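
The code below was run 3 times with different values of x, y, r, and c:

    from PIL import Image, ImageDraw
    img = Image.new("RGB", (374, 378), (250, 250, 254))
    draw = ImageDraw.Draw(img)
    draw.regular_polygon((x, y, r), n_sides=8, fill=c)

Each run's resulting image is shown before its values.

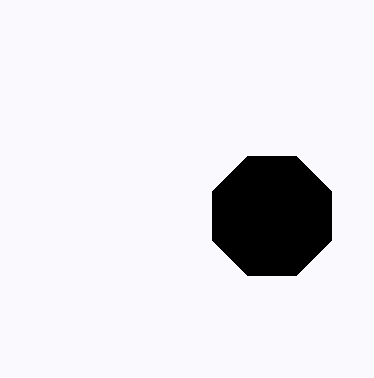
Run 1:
x = 272; y = 216; r = 64; c = 'black'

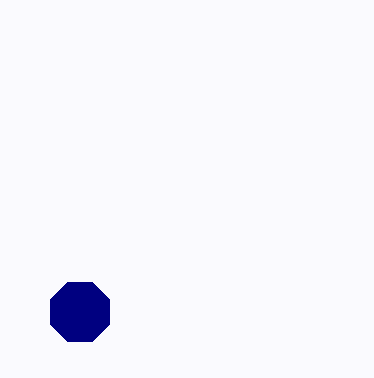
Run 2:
x = 80, y = 312, r = 32, c = 'navy'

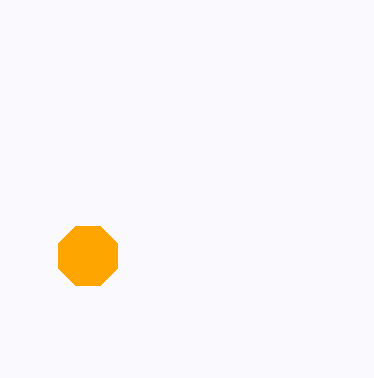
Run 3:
x = 88, y = 256, r = 32, c = 'orange'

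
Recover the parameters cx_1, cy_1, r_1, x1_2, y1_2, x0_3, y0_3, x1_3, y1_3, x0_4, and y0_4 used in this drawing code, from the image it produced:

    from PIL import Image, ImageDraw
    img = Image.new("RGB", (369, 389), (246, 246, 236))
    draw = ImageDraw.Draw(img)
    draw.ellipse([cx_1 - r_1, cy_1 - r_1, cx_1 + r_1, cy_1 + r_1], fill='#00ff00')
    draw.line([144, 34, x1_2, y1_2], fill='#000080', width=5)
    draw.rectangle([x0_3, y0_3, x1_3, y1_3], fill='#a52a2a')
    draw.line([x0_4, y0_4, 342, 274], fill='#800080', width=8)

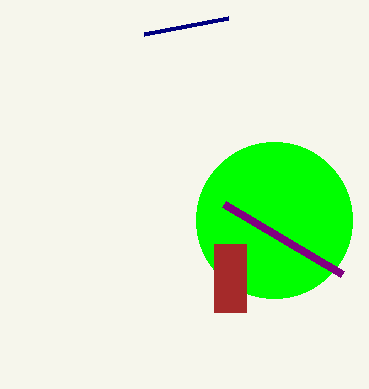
cx_1 = 274, cy_1 = 220, r_1 = 78, x1_2 = 228, y1_2 = 18, x0_3 = 214, y0_3 = 244, x1_3 = 246, y1_3 = 312, x0_4 = 224, y0_4 = 204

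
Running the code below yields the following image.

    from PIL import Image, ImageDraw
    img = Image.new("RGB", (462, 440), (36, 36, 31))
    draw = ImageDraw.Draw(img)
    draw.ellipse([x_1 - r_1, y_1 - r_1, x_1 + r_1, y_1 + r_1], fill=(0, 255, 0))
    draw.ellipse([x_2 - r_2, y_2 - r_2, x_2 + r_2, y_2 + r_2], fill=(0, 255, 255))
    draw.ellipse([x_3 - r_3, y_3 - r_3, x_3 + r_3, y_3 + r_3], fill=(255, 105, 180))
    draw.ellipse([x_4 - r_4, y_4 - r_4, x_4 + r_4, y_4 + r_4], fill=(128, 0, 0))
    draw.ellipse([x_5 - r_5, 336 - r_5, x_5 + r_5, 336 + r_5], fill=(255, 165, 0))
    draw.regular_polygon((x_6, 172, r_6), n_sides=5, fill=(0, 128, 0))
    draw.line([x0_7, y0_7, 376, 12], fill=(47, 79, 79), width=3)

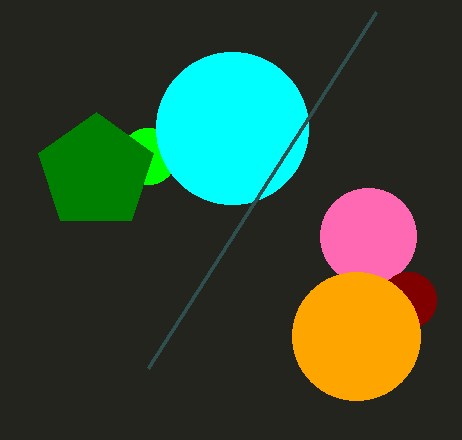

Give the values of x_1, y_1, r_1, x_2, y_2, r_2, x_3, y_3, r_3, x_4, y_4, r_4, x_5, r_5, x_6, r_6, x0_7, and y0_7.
x_1 = 148
y_1 = 156
r_1 = 28
x_2 = 232
y_2 = 128
r_2 = 76
x_3 = 368
y_3 = 236
r_3 = 48
x_4 = 408
y_4 = 300
r_4 = 28
x_5 = 356
r_5 = 64
x_6 = 96
r_6 = 60
x0_7 = 148
y0_7 = 368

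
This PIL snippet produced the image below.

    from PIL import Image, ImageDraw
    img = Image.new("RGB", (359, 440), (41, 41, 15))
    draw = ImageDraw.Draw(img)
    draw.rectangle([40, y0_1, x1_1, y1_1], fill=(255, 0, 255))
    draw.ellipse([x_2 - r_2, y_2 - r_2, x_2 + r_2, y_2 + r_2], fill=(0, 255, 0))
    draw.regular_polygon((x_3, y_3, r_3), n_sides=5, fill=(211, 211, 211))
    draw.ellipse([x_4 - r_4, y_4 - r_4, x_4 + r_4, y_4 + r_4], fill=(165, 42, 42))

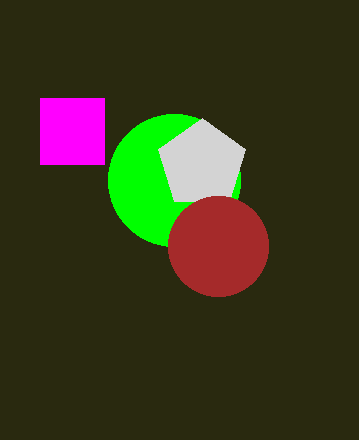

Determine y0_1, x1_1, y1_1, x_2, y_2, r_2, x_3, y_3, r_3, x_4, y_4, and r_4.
y0_1 = 98; x1_1 = 104; y1_1 = 164; x_2 = 174; y_2 = 180; r_2 = 66; x_3 = 202; y_3 = 164; r_3 = 46; x_4 = 218; y_4 = 246; r_4 = 50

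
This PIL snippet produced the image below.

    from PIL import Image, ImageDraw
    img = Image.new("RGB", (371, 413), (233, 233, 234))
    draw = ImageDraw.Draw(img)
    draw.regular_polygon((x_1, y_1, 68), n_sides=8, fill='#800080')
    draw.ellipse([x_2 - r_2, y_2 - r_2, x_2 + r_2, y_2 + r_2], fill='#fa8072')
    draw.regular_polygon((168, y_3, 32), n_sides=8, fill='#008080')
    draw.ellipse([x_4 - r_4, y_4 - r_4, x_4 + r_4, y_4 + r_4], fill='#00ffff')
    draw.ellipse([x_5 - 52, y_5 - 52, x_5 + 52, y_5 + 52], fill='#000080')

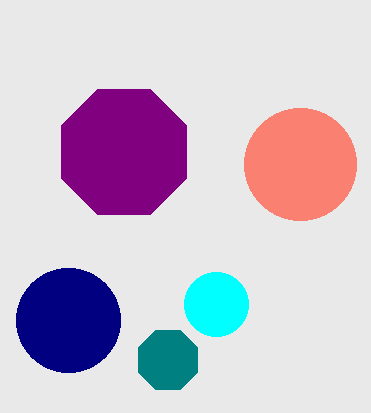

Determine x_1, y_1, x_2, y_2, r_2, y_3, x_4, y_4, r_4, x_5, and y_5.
x_1 = 124; y_1 = 152; x_2 = 300; y_2 = 164; r_2 = 56; y_3 = 360; x_4 = 216; y_4 = 304; r_4 = 32; x_5 = 68; y_5 = 320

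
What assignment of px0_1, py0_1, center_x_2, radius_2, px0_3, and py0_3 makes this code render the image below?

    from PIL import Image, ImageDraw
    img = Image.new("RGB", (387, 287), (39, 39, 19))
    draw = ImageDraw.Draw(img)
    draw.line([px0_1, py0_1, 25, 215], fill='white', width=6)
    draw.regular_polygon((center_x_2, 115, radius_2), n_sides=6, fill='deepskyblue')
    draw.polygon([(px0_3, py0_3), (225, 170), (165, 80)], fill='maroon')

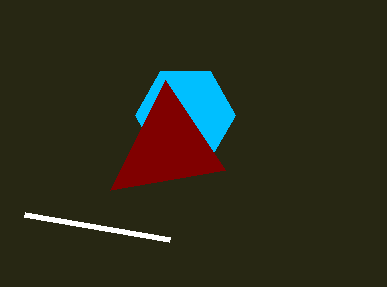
px0_1 = 170; py0_1 = 240; center_x_2 = 185; radius_2 = 50; px0_3 = 110; py0_3 = 190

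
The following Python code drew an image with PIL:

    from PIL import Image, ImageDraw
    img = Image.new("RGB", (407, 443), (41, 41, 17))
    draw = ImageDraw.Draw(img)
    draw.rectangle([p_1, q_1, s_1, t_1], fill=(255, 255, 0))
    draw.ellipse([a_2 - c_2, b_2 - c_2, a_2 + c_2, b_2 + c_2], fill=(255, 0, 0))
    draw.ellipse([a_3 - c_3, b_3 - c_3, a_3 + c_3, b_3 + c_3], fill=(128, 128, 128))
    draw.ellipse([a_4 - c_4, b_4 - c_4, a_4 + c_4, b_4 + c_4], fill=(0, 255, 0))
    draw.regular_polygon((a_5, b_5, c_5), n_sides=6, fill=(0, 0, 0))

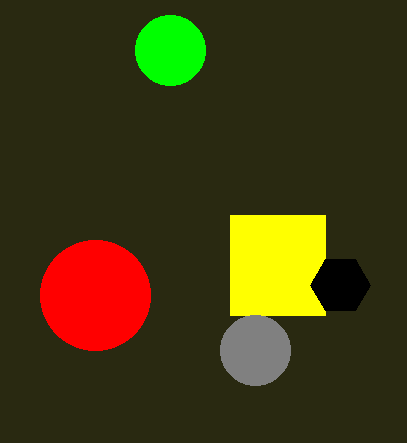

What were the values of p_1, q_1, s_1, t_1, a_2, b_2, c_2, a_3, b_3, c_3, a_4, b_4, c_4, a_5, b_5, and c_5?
p_1 = 230, q_1 = 215, s_1 = 325, t_1 = 315, a_2 = 95, b_2 = 295, c_2 = 55, a_3 = 255, b_3 = 350, c_3 = 35, a_4 = 170, b_4 = 50, c_4 = 35, a_5 = 340, b_5 = 285, c_5 = 30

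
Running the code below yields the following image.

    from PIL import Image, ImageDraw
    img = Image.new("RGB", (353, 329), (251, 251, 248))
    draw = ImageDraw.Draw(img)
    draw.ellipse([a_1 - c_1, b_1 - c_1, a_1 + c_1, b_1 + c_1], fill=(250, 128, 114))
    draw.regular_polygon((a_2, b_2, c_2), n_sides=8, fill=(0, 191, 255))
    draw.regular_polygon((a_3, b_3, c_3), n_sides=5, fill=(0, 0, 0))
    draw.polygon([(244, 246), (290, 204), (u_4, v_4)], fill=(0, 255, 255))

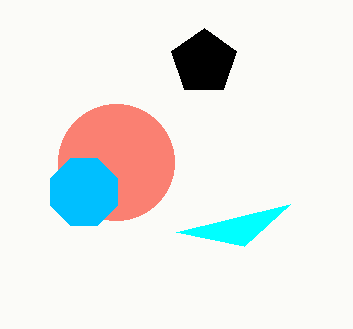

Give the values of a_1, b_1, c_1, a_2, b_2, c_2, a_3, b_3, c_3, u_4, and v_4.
a_1 = 116; b_1 = 162; c_1 = 58; a_2 = 84; b_2 = 192; c_2 = 36; a_3 = 204; b_3 = 62; c_3 = 34; u_4 = 176; v_4 = 232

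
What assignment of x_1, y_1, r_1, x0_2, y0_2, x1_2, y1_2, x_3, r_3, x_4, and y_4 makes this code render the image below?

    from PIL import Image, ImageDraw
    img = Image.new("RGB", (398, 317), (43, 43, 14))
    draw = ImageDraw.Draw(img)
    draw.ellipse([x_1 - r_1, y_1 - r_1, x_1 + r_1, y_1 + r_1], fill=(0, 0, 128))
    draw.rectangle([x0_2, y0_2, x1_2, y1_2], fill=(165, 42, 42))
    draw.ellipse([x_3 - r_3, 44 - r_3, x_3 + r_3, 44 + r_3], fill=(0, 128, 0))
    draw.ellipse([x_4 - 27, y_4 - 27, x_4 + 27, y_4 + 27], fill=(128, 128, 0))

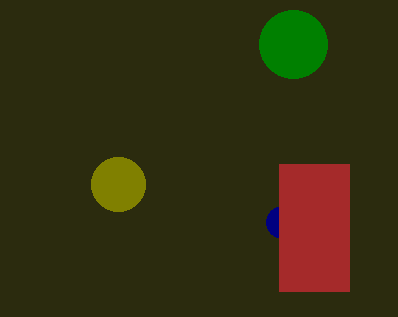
x_1 = 282
y_1 = 222
r_1 = 16
x0_2 = 279
y0_2 = 164
x1_2 = 349
y1_2 = 291
x_3 = 293
r_3 = 34
x_4 = 118
y_4 = 184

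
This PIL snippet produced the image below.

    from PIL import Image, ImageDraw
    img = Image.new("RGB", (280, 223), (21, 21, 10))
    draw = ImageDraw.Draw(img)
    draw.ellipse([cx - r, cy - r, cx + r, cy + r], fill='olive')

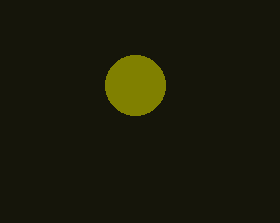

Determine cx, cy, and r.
cx = 135, cy = 85, r = 30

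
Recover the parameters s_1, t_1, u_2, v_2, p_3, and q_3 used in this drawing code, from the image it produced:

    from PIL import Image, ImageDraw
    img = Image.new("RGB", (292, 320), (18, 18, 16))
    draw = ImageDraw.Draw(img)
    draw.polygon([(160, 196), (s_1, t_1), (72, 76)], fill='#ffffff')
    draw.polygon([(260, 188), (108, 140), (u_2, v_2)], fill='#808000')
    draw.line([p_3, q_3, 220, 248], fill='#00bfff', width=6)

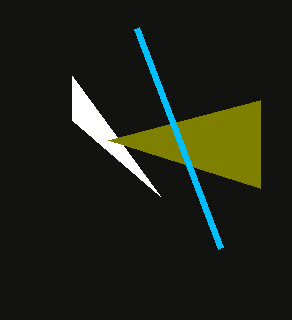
s_1 = 72
t_1 = 120
u_2 = 260
v_2 = 100
p_3 = 136
q_3 = 28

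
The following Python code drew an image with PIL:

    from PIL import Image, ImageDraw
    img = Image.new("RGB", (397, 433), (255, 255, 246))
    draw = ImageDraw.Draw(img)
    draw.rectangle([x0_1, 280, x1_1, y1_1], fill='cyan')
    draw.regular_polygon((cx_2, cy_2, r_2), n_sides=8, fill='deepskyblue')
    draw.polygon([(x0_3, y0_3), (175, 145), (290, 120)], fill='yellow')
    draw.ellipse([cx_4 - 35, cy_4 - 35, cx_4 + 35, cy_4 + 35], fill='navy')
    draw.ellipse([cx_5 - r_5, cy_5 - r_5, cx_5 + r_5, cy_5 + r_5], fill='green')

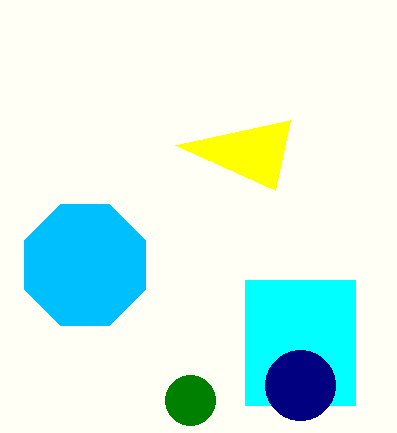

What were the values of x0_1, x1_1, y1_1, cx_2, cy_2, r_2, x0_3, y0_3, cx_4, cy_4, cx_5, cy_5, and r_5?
x0_1 = 245
x1_1 = 355
y1_1 = 405
cx_2 = 85
cy_2 = 265
r_2 = 65
x0_3 = 275
y0_3 = 190
cx_4 = 300
cy_4 = 385
cx_5 = 190
cy_5 = 400
r_5 = 25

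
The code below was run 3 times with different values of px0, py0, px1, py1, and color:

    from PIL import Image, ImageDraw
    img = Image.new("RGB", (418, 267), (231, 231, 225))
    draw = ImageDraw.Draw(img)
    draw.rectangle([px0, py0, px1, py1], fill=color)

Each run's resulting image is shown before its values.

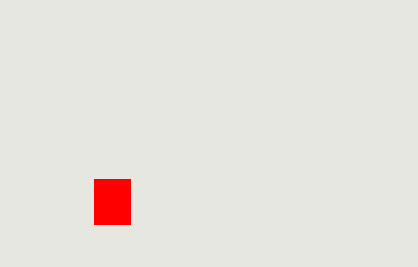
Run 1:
px0 = 94, py0 = 179, px1 = 130, py1 = 224, color = 'red'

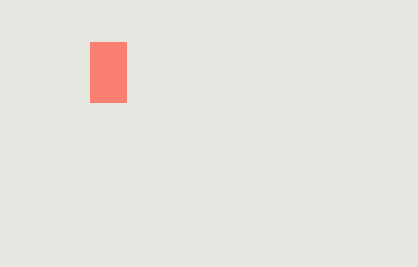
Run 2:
px0 = 90, py0 = 42, px1 = 126, py1 = 102, color = 'salmon'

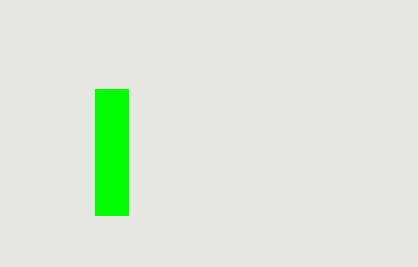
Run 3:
px0 = 95; py0 = 89; px1 = 128; py1 = 215; color = 'lime'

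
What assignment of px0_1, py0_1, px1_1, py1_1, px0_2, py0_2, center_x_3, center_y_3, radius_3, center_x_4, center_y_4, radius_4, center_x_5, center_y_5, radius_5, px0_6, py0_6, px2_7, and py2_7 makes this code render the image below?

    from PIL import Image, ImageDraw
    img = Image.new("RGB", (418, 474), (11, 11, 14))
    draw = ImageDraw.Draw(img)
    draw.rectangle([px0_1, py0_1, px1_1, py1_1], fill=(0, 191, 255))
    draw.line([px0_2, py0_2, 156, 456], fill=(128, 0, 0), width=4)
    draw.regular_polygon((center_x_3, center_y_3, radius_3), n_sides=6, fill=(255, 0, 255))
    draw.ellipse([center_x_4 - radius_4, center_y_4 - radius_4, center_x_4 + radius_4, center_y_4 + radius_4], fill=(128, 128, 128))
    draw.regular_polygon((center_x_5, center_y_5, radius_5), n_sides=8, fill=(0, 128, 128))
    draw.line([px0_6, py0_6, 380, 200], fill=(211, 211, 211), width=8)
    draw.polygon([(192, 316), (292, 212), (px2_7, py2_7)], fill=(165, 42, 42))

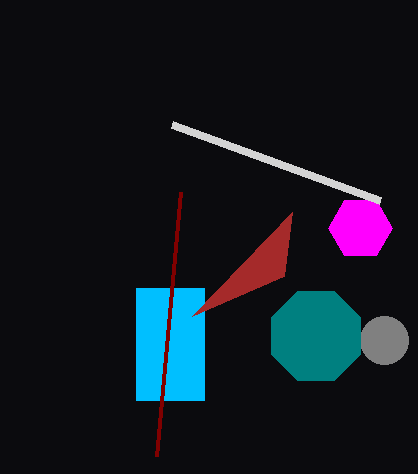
px0_1 = 136
py0_1 = 288
px1_1 = 204
py1_1 = 400
px0_2 = 180
py0_2 = 192
center_x_3 = 360
center_y_3 = 228
radius_3 = 32
center_x_4 = 384
center_y_4 = 340
radius_4 = 24
center_x_5 = 316
center_y_5 = 336
radius_5 = 48
px0_6 = 172
py0_6 = 124
px2_7 = 284
py2_7 = 276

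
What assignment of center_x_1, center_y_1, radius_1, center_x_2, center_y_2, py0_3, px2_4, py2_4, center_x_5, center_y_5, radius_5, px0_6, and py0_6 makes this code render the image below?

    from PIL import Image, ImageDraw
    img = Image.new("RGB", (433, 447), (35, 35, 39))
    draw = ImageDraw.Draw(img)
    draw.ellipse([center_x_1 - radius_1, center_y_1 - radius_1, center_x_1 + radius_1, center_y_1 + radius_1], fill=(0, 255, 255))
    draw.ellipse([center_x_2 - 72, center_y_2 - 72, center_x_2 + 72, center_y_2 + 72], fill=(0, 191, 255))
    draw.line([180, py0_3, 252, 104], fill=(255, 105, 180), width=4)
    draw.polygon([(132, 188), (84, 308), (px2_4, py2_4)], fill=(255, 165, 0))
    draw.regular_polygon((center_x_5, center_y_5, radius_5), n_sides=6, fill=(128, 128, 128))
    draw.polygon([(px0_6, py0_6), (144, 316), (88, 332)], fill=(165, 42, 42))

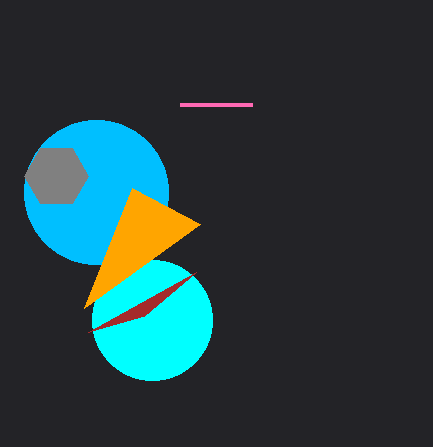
center_x_1 = 152, center_y_1 = 320, radius_1 = 60, center_x_2 = 96, center_y_2 = 192, py0_3 = 104, px2_4 = 200, py2_4 = 224, center_x_5 = 56, center_y_5 = 176, radius_5 = 32, px0_6 = 196, py0_6 = 272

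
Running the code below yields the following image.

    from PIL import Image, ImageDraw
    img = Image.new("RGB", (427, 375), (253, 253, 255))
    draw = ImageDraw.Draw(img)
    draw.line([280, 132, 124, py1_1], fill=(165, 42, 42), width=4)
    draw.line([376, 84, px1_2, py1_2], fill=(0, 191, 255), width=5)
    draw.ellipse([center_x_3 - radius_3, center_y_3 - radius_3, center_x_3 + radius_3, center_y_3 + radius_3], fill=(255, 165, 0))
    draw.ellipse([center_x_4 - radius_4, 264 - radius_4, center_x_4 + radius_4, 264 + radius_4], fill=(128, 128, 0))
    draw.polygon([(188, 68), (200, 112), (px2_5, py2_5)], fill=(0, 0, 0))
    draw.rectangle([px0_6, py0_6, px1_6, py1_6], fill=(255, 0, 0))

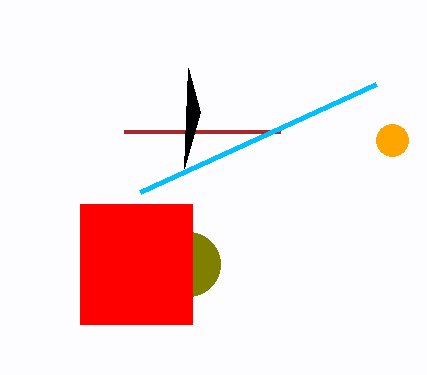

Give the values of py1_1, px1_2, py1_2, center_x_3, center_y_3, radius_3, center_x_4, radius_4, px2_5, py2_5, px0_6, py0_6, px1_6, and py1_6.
py1_1 = 132, px1_2 = 140, py1_2 = 192, center_x_3 = 392, center_y_3 = 140, radius_3 = 16, center_x_4 = 188, radius_4 = 32, px2_5 = 184, py2_5 = 168, px0_6 = 80, py0_6 = 204, px1_6 = 192, py1_6 = 324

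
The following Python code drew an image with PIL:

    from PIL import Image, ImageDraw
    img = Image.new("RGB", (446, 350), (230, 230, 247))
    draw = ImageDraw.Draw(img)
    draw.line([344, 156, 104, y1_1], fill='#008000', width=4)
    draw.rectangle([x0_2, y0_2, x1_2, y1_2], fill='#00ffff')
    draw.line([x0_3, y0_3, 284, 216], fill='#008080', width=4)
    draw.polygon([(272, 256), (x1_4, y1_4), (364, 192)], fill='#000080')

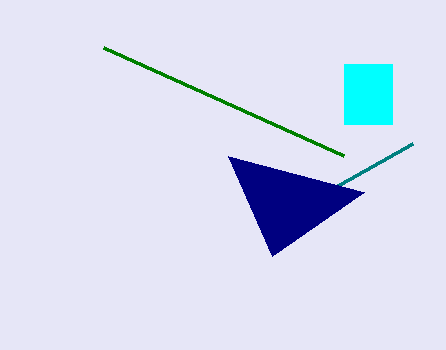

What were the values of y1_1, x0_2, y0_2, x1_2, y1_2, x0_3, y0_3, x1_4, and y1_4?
y1_1 = 48
x0_2 = 344
y0_2 = 64
x1_2 = 392
y1_2 = 124
x0_3 = 412
y0_3 = 144
x1_4 = 228
y1_4 = 156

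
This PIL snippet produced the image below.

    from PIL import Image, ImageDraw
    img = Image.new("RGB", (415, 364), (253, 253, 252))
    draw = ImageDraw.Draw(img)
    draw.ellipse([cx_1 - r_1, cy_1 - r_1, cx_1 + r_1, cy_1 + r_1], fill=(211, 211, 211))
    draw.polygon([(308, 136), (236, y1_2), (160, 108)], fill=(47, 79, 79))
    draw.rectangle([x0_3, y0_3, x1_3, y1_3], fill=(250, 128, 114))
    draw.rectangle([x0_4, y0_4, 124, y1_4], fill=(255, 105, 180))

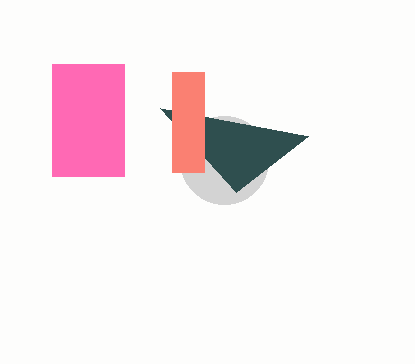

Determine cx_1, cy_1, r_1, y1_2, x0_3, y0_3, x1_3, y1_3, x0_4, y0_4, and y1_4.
cx_1 = 224; cy_1 = 160; r_1 = 44; y1_2 = 192; x0_3 = 172; y0_3 = 72; x1_3 = 204; y1_3 = 172; x0_4 = 52; y0_4 = 64; y1_4 = 176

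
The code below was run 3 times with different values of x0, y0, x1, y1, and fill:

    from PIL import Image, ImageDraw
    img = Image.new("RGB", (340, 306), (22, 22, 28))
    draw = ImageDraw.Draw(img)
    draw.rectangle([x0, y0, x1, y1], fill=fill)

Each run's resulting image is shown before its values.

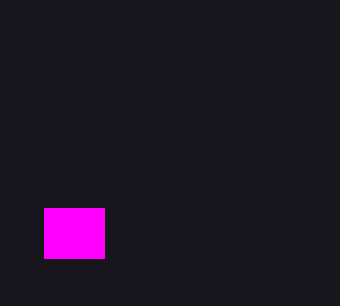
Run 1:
x0 = 44
y0 = 208
x1 = 104
y1 = 258
fill = 'magenta'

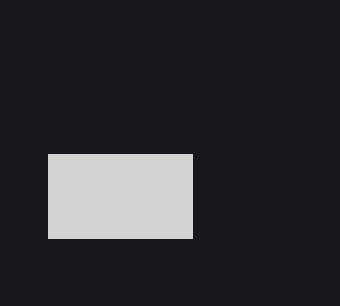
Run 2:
x0 = 48, y0 = 154, x1 = 192, y1 = 238, fill = 'lightgray'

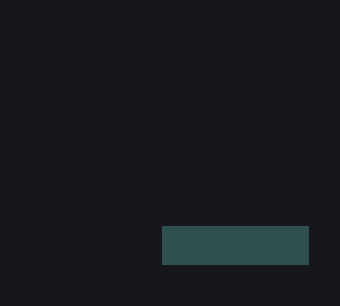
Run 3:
x0 = 162; y0 = 226; x1 = 308; y1 = 264; fill = 'darkslategray'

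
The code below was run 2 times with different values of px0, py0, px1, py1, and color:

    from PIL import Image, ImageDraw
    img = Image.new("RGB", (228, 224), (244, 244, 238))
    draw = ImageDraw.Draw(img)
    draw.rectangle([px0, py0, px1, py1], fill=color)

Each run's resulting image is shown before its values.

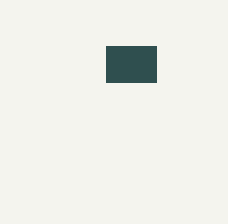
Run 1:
px0 = 106; py0 = 46; px1 = 156; py1 = 82; color = 'darkslategray'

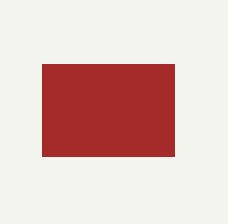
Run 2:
px0 = 42
py0 = 64
px1 = 174
py1 = 156
color = 'brown'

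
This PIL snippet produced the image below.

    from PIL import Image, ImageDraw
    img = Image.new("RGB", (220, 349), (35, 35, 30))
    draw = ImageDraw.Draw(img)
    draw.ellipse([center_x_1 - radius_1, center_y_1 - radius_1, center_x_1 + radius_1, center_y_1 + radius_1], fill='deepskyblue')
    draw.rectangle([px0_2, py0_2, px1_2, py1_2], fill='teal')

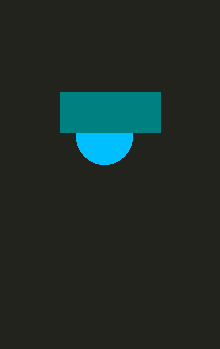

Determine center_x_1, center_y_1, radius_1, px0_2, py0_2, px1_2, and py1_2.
center_x_1 = 104
center_y_1 = 136
radius_1 = 28
px0_2 = 60
py0_2 = 92
px1_2 = 160
py1_2 = 132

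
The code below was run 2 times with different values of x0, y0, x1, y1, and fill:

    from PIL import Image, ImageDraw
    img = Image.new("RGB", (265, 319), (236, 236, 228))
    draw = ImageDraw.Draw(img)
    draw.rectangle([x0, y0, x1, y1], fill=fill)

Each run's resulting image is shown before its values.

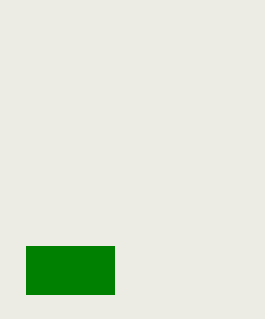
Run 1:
x0 = 26; y0 = 246; x1 = 114; y1 = 294; fill = 'green'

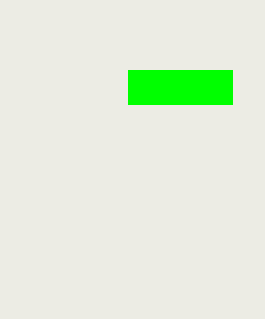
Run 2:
x0 = 128
y0 = 70
x1 = 232
y1 = 104
fill = 'lime'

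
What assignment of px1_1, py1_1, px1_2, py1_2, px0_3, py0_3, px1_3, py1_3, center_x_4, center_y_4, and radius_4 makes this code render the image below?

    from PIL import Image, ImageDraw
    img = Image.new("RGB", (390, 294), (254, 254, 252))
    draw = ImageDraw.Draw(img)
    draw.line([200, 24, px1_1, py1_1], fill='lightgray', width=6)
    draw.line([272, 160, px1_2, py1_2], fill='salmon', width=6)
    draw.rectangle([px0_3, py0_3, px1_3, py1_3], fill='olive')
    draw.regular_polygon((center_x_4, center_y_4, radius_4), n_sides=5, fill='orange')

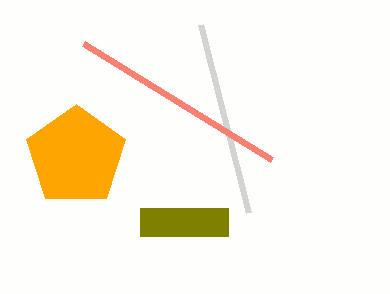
px1_1 = 248, py1_1 = 212, px1_2 = 84, py1_2 = 44, px0_3 = 140, py0_3 = 208, px1_3 = 228, py1_3 = 236, center_x_4 = 76, center_y_4 = 156, radius_4 = 52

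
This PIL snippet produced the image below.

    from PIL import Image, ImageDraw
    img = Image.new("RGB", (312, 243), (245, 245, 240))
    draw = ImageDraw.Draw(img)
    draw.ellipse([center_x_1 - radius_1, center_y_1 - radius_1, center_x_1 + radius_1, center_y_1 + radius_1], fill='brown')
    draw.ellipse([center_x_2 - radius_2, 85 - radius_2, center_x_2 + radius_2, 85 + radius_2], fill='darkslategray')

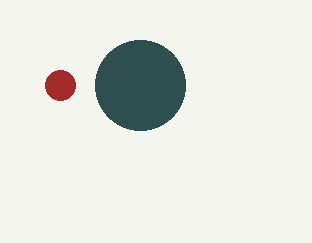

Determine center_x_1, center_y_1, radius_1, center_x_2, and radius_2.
center_x_1 = 60; center_y_1 = 85; radius_1 = 15; center_x_2 = 140; radius_2 = 45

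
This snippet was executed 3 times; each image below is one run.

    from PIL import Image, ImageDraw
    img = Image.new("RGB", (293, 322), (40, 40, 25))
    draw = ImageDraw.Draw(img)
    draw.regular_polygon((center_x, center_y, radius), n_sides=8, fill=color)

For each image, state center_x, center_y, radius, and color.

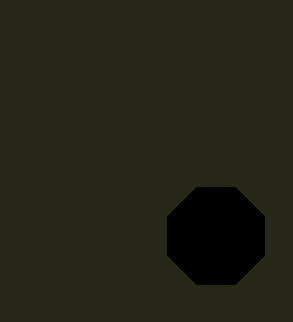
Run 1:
center_x = 216, center_y = 236, radius = 52, color = 'black'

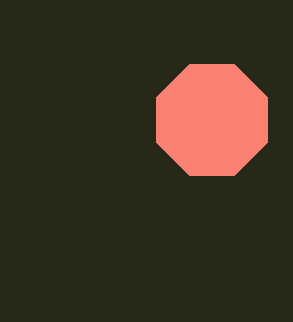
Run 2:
center_x = 212; center_y = 120; radius = 60; color = 'salmon'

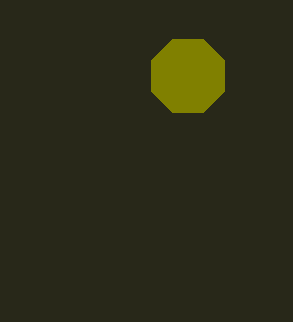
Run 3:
center_x = 188
center_y = 76
radius = 40
color = 'olive'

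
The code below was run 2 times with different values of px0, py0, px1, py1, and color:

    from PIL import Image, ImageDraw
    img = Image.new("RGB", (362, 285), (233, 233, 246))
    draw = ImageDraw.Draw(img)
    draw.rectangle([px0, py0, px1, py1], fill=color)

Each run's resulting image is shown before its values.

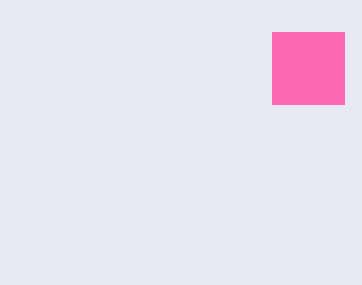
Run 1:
px0 = 272, py0 = 32, px1 = 344, py1 = 104, color = 'hotpink'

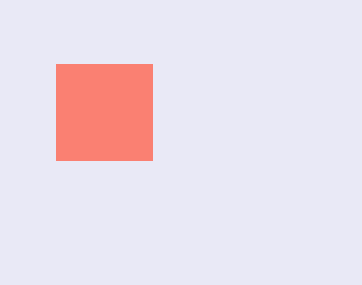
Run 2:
px0 = 56, py0 = 64, px1 = 152, py1 = 160, color = 'salmon'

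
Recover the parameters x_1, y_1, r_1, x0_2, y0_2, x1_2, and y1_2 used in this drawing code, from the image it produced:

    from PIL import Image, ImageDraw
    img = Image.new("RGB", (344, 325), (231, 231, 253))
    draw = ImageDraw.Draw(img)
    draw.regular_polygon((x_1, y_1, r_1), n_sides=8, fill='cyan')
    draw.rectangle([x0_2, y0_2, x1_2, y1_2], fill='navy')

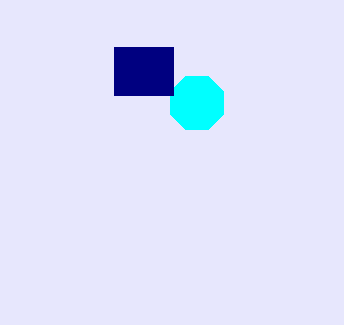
x_1 = 197; y_1 = 103; r_1 = 29; x0_2 = 114; y0_2 = 47; x1_2 = 173; y1_2 = 95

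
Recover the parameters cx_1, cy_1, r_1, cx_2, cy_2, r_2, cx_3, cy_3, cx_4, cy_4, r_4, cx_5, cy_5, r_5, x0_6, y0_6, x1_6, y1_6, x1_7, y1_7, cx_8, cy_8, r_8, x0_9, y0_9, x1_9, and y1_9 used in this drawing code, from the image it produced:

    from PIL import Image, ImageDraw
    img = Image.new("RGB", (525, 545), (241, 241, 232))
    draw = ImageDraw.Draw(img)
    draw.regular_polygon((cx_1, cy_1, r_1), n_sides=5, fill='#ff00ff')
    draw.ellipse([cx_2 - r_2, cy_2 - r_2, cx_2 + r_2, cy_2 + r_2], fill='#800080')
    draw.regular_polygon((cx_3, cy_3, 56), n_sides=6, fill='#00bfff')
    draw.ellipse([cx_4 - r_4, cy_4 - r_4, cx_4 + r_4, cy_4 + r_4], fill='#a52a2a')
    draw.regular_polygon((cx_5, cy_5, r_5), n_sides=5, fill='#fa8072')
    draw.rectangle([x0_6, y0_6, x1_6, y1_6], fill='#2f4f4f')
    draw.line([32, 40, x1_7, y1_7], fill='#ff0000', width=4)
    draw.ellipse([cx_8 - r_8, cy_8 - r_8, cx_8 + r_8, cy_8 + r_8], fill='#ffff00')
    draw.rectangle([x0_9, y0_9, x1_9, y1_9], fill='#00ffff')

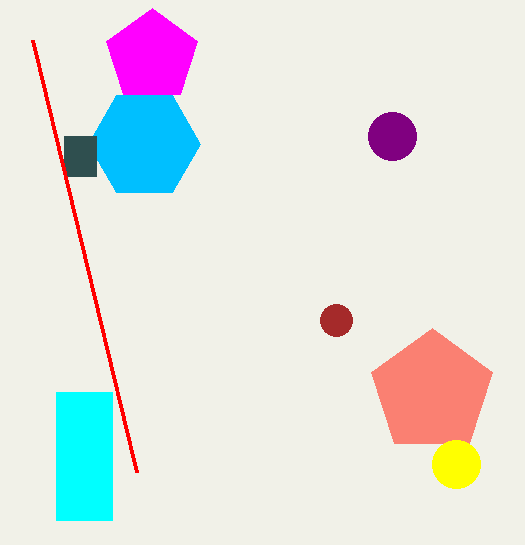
cx_1 = 152; cy_1 = 56; r_1 = 48; cx_2 = 392; cy_2 = 136; r_2 = 24; cx_3 = 144; cy_3 = 144; cx_4 = 336; cy_4 = 320; r_4 = 16; cx_5 = 432; cy_5 = 392; r_5 = 64; x0_6 = 64; y0_6 = 136; x1_6 = 96; y1_6 = 176; x1_7 = 136; y1_7 = 472; cx_8 = 456; cy_8 = 464; r_8 = 24; x0_9 = 56; y0_9 = 392; x1_9 = 112; y1_9 = 520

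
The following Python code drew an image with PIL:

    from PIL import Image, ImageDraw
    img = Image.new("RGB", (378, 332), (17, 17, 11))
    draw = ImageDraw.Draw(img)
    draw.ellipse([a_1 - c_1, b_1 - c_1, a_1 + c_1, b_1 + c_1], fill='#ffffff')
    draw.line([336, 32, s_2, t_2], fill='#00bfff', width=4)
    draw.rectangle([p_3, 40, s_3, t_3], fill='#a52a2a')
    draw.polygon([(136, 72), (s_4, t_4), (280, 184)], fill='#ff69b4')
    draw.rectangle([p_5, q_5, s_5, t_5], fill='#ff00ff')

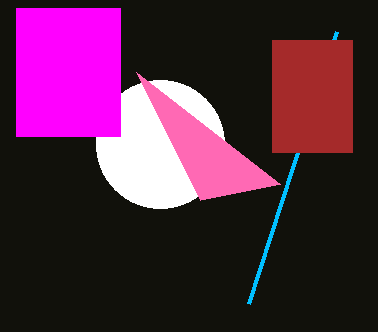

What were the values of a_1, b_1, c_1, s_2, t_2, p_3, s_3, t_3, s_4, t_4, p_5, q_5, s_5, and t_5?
a_1 = 160; b_1 = 144; c_1 = 64; s_2 = 248; t_2 = 304; p_3 = 272; s_3 = 352; t_3 = 152; s_4 = 200; t_4 = 200; p_5 = 16; q_5 = 8; s_5 = 120; t_5 = 136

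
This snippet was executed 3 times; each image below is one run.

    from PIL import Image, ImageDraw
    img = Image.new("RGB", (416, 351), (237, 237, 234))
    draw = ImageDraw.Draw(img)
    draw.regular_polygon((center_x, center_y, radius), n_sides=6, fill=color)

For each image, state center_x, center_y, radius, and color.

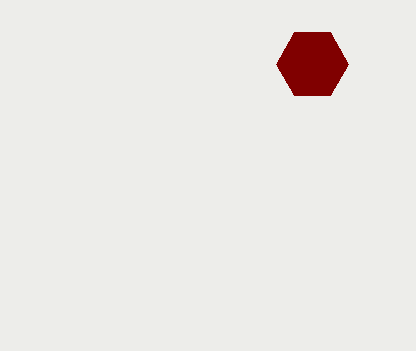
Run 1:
center_x = 312; center_y = 64; radius = 36; color = 'maroon'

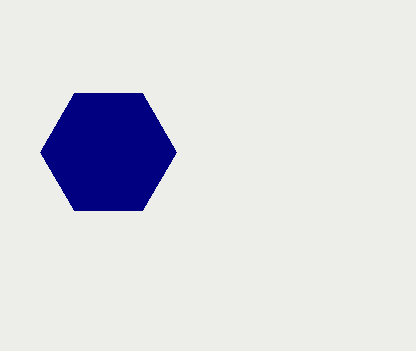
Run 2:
center_x = 108, center_y = 152, radius = 68, color = 'navy'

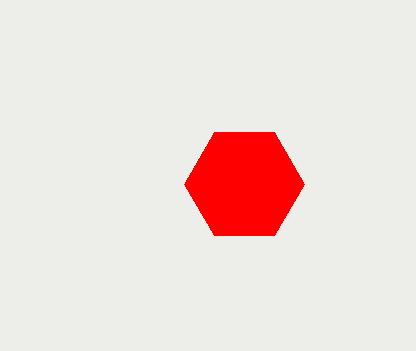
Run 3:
center_x = 244; center_y = 184; radius = 60; color = 'red'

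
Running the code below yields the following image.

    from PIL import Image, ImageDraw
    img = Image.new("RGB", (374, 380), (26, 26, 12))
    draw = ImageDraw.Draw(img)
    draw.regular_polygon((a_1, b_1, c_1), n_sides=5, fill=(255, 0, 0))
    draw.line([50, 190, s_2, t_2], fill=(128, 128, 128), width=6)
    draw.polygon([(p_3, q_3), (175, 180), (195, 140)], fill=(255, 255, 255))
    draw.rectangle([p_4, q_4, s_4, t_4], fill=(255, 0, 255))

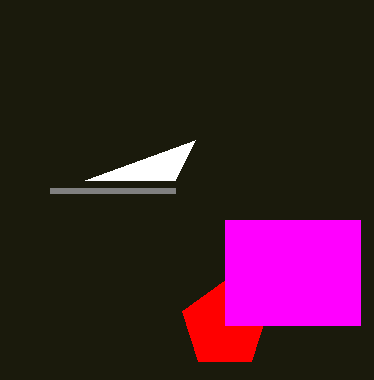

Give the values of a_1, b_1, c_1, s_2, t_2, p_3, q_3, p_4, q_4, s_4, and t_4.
a_1 = 225, b_1 = 325, c_1 = 45, s_2 = 175, t_2 = 190, p_3 = 85, q_3 = 180, p_4 = 225, q_4 = 220, s_4 = 360, t_4 = 325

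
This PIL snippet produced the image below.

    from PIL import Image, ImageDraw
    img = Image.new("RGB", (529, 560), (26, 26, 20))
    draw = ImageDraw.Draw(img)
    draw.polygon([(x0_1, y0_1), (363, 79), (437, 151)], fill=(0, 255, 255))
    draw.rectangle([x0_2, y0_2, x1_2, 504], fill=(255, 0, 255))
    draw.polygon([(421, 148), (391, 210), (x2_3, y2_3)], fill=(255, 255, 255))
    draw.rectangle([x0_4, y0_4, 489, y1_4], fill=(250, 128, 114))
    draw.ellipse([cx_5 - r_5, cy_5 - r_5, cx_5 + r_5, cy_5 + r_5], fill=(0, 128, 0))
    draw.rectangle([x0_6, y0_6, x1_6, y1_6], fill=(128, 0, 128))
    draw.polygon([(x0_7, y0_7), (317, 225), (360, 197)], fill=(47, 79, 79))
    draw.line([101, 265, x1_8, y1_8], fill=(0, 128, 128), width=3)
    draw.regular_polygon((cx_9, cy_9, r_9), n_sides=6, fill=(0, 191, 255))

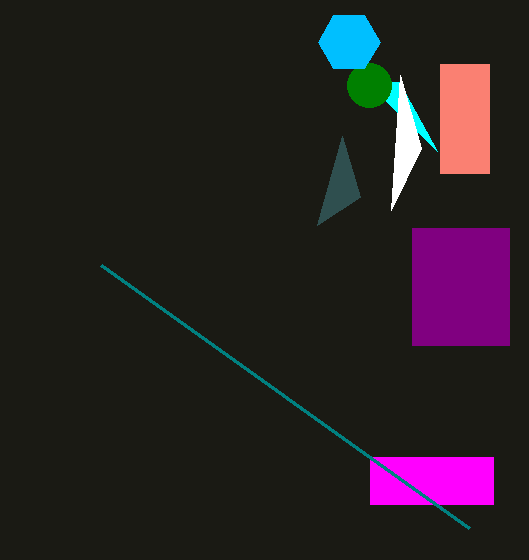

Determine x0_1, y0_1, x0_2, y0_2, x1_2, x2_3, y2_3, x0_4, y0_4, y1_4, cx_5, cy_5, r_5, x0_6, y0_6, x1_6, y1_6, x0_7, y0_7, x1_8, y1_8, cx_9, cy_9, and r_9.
x0_1 = 399
y0_1 = 82
x0_2 = 370
y0_2 = 457
x1_2 = 493
x2_3 = 400
y2_3 = 75
x0_4 = 440
y0_4 = 64
y1_4 = 173
cx_5 = 369
cy_5 = 85
r_5 = 22
x0_6 = 412
y0_6 = 228
x1_6 = 509
y1_6 = 345
x0_7 = 342
y0_7 = 136
x1_8 = 469
y1_8 = 528
cx_9 = 349
cy_9 = 42
r_9 = 31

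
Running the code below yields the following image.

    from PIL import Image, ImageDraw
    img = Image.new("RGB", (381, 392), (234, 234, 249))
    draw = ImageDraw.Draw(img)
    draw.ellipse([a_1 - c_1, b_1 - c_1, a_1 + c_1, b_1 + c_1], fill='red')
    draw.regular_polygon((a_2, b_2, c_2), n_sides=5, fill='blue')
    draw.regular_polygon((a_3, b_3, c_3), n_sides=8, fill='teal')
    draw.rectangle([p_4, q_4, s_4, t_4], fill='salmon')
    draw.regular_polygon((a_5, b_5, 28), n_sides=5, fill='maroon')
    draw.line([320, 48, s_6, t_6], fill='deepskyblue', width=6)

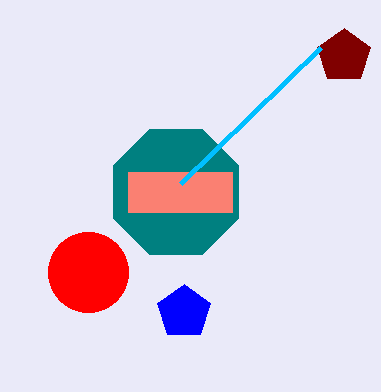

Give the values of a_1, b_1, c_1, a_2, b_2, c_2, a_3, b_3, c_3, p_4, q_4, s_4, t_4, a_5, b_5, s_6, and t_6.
a_1 = 88, b_1 = 272, c_1 = 40, a_2 = 184, b_2 = 312, c_2 = 28, a_3 = 176, b_3 = 192, c_3 = 68, p_4 = 128, q_4 = 172, s_4 = 232, t_4 = 212, a_5 = 344, b_5 = 56, s_6 = 180, t_6 = 184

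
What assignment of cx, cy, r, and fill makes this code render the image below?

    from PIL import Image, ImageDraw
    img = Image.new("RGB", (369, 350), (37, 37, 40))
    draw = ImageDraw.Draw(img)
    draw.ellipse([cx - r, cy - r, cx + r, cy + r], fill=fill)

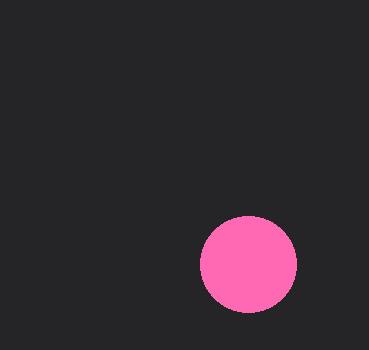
cx = 248
cy = 264
r = 48
fill = 'hotpink'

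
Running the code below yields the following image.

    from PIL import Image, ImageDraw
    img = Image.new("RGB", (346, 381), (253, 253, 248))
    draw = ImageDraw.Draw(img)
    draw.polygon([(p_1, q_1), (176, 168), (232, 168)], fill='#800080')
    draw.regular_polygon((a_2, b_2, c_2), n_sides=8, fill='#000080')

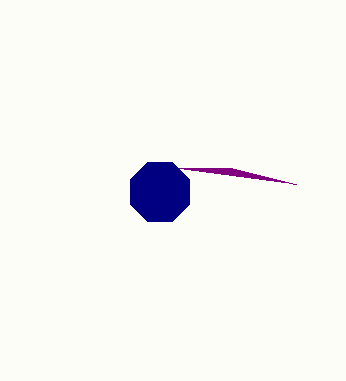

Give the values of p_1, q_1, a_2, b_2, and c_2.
p_1 = 296; q_1 = 184; a_2 = 160; b_2 = 192; c_2 = 32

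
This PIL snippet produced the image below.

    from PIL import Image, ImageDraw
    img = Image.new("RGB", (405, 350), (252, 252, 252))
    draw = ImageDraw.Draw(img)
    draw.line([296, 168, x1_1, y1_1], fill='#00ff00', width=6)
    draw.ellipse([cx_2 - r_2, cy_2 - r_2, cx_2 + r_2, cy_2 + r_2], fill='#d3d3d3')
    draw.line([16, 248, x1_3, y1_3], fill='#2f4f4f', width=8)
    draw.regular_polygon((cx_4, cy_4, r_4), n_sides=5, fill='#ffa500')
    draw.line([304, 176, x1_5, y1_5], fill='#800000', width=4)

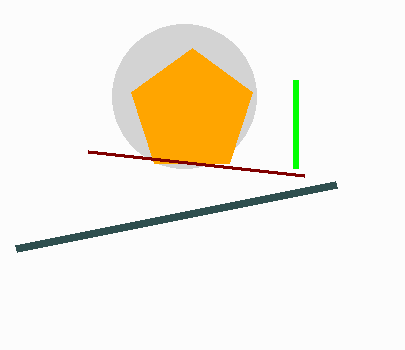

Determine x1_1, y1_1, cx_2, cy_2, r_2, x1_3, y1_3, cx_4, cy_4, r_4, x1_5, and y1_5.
x1_1 = 296
y1_1 = 80
cx_2 = 184
cy_2 = 96
r_2 = 72
x1_3 = 336
y1_3 = 184
cx_4 = 192
cy_4 = 112
r_4 = 64
x1_5 = 88
y1_5 = 152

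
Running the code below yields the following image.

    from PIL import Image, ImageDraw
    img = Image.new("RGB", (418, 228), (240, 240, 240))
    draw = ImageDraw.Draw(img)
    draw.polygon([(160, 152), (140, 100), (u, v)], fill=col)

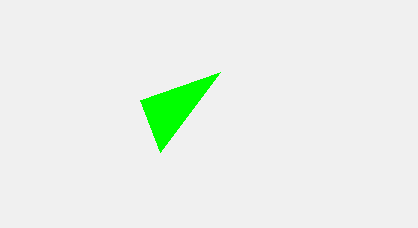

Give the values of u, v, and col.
u = 220; v = 72; col = 'lime'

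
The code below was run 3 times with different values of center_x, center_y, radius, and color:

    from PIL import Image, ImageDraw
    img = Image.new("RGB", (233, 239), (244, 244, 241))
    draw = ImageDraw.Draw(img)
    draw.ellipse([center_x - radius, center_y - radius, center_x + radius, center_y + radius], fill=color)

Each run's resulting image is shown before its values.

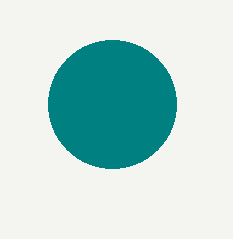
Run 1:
center_x = 112
center_y = 104
radius = 64
color = 'teal'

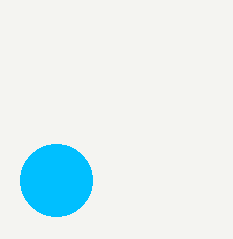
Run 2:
center_x = 56, center_y = 180, radius = 36, color = 'deepskyblue'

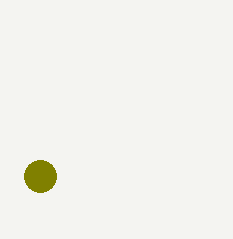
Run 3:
center_x = 40, center_y = 176, radius = 16, color = 'olive'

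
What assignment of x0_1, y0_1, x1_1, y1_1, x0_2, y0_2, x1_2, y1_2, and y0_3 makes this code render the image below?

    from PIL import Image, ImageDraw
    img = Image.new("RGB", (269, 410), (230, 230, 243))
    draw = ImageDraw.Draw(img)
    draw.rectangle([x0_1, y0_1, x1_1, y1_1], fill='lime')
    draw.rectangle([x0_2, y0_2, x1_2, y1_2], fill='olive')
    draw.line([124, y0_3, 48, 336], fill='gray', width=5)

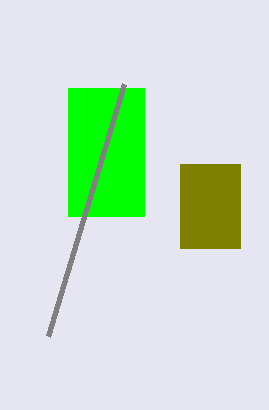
x0_1 = 68; y0_1 = 88; x1_1 = 144; y1_1 = 216; x0_2 = 180; y0_2 = 164; x1_2 = 240; y1_2 = 248; y0_3 = 84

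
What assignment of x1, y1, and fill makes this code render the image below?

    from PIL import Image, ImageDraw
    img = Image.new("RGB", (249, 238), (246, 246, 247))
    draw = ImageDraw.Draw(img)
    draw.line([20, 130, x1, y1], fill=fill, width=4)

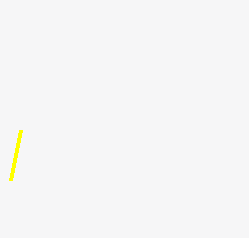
x1 = 10
y1 = 180
fill = 'yellow'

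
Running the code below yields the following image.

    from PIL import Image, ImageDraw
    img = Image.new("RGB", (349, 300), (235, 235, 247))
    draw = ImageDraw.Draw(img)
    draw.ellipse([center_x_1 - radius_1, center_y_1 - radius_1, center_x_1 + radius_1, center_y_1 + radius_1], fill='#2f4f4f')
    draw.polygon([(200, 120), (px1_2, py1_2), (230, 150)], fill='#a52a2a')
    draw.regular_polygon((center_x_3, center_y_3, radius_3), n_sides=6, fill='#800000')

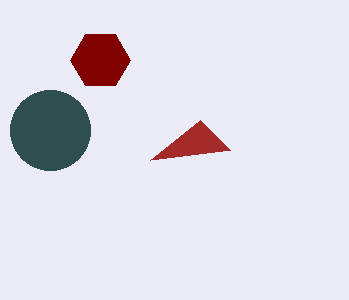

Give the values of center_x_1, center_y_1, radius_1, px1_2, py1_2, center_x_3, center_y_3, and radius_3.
center_x_1 = 50
center_y_1 = 130
radius_1 = 40
px1_2 = 150
py1_2 = 160
center_x_3 = 100
center_y_3 = 60
radius_3 = 30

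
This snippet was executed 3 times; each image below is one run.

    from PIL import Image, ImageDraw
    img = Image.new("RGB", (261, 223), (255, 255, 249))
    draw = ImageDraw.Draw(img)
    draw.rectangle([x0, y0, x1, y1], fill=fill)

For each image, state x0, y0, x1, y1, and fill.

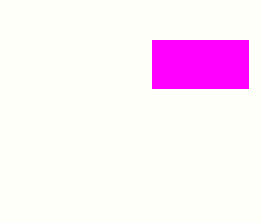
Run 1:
x0 = 152; y0 = 40; x1 = 248; y1 = 88; fill = 'magenta'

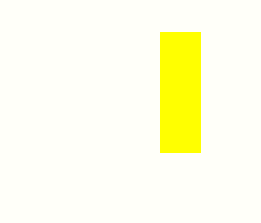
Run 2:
x0 = 160
y0 = 32
x1 = 200
y1 = 152
fill = 'yellow'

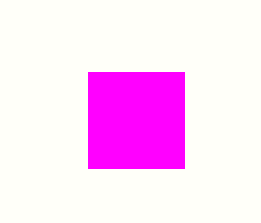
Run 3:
x0 = 88; y0 = 72; x1 = 184; y1 = 168; fill = 'magenta'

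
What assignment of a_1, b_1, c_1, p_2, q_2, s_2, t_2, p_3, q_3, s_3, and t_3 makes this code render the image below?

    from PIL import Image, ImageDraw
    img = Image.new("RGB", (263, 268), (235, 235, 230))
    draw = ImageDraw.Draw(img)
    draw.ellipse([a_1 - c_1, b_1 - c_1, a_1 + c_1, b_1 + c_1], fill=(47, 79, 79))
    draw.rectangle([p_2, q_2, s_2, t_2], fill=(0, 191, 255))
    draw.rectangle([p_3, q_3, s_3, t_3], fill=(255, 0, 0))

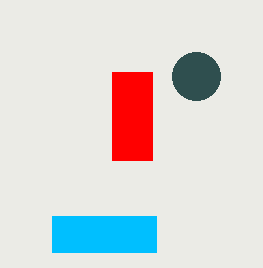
a_1 = 196
b_1 = 76
c_1 = 24
p_2 = 52
q_2 = 216
s_2 = 156
t_2 = 252
p_3 = 112
q_3 = 72
s_3 = 152
t_3 = 160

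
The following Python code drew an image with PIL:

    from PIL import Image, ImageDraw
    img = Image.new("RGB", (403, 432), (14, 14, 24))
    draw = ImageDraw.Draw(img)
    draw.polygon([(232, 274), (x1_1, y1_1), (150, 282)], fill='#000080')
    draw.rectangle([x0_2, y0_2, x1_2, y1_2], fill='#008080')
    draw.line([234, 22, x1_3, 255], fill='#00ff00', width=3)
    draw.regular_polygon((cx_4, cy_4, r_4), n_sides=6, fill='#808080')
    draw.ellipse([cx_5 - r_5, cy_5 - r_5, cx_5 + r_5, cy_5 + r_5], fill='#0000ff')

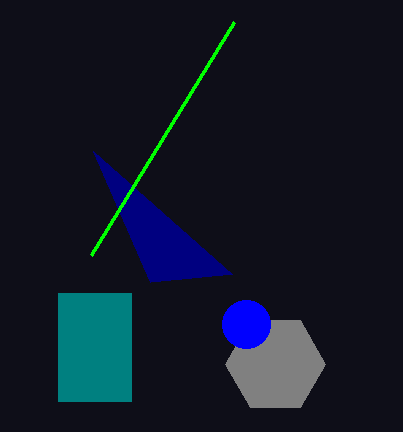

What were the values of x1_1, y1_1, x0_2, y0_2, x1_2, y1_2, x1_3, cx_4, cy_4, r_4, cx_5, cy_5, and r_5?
x1_1 = 93, y1_1 = 151, x0_2 = 58, y0_2 = 293, x1_2 = 131, y1_2 = 401, x1_3 = 91, cx_4 = 275, cy_4 = 364, r_4 = 50, cx_5 = 246, cy_5 = 324, r_5 = 24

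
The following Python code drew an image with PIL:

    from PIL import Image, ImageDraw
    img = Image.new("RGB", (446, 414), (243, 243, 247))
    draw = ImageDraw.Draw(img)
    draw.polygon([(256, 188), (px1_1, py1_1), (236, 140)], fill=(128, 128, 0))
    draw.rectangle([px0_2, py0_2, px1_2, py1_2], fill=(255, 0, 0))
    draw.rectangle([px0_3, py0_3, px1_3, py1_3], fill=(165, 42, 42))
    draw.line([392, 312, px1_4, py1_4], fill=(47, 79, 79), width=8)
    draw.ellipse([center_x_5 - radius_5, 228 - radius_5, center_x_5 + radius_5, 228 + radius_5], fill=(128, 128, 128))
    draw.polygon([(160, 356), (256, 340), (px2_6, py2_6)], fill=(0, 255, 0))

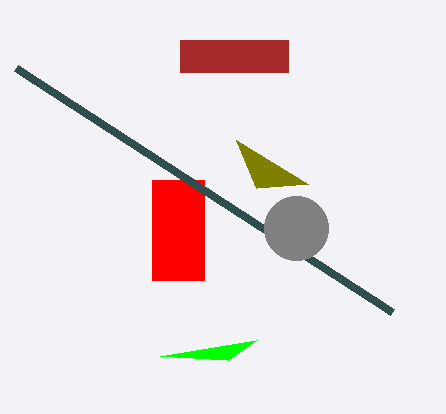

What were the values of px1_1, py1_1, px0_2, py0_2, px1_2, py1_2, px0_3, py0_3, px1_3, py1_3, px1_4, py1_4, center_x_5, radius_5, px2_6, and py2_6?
px1_1 = 308; py1_1 = 184; px0_2 = 152; py0_2 = 180; px1_2 = 204; py1_2 = 280; px0_3 = 180; py0_3 = 40; px1_3 = 288; py1_3 = 72; px1_4 = 16; py1_4 = 68; center_x_5 = 296; radius_5 = 32; px2_6 = 228; py2_6 = 360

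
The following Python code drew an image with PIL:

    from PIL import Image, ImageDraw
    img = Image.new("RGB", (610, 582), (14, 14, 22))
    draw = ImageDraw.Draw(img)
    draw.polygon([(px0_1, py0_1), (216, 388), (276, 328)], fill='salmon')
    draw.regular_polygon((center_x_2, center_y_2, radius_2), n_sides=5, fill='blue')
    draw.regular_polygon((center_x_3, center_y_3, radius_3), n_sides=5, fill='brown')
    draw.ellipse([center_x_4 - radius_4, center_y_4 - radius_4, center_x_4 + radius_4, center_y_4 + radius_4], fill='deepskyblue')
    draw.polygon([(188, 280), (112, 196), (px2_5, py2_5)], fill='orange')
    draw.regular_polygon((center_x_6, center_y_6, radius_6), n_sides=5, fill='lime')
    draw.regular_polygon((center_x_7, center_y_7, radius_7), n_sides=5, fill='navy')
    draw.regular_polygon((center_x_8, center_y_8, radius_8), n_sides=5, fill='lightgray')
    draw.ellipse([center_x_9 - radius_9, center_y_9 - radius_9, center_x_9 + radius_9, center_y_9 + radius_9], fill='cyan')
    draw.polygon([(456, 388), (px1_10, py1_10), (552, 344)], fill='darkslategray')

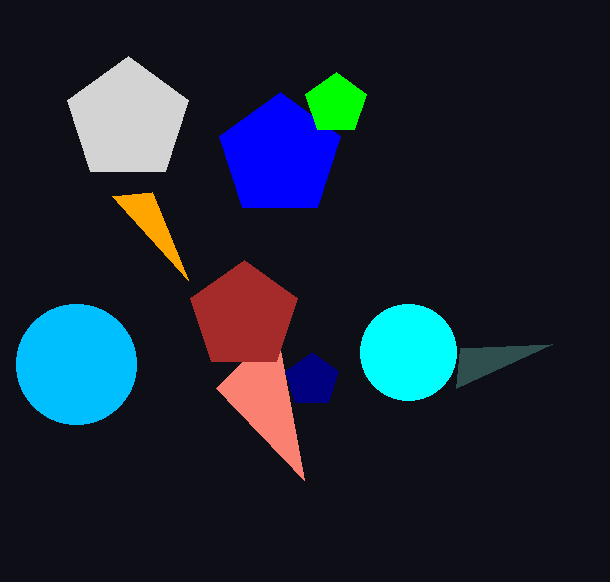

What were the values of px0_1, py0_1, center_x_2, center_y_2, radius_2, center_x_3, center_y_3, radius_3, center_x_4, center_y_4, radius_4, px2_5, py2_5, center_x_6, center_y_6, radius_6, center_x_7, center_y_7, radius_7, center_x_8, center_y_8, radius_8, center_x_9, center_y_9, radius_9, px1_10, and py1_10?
px0_1 = 304; py0_1 = 480; center_x_2 = 280; center_y_2 = 156; radius_2 = 64; center_x_3 = 244; center_y_3 = 316; radius_3 = 56; center_x_4 = 76; center_y_4 = 364; radius_4 = 60; px2_5 = 152; py2_5 = 192; center_x_6 = 336; center_y_6 = 104; radius_6 = 32; center_x_7 = 312; center_y_7 = 380; radius_7 = 28; center_x_8 = 128; center_y_8 = 120; radius_8 = 64; center_x_9 = 408; center_y_9 = 352; radius_9 = 48; px1_10 = 460; py1_10 = 348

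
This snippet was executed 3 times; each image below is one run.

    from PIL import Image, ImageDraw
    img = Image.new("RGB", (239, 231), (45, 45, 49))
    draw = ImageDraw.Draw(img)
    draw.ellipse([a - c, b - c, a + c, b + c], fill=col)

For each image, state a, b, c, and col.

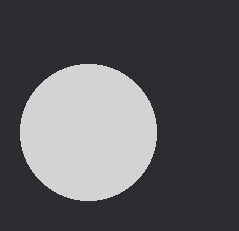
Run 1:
a = 88
b = 132
c = 68
col = 'lightgray'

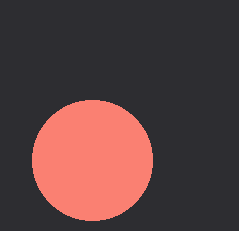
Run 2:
a = 92
b = 160
c = 60
col = 'salmon'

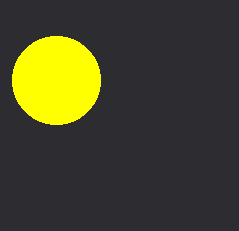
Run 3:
a = 56
b = 80
c = 44
col = 'yellow'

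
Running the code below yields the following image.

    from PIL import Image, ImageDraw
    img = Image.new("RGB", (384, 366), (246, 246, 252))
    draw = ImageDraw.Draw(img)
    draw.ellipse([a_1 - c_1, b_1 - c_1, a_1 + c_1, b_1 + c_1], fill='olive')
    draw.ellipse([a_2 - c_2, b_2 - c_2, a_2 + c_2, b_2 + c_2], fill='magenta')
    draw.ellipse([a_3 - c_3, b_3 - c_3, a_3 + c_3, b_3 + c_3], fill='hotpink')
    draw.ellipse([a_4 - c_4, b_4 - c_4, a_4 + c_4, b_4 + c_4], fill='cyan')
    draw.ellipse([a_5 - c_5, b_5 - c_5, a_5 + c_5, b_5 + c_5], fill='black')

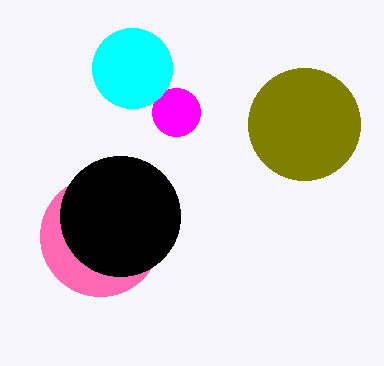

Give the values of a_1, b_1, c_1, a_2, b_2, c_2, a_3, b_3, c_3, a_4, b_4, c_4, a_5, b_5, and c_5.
a_1 = 304; b_1 = 124; c_1 = 56; a_2 = 176; b_2 = 112; c_2 = 24; a_3 = 100; b_3 = 236; c_3 = 60; a_4 = 132; b_4 = 68; c_4 = 40; a_5 = 120; b_5 = 216; c_5 = 60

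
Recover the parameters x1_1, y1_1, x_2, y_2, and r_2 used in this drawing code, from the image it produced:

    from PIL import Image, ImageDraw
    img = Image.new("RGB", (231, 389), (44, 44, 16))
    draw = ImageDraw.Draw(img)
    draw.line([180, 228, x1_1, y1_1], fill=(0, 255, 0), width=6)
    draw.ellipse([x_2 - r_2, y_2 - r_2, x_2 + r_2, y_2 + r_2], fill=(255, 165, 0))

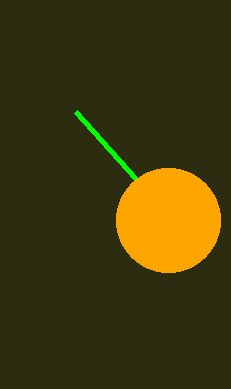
x1_1 = 76, y1_1 = 112, x_2 = 168, y_2 = 220, r_2 = 52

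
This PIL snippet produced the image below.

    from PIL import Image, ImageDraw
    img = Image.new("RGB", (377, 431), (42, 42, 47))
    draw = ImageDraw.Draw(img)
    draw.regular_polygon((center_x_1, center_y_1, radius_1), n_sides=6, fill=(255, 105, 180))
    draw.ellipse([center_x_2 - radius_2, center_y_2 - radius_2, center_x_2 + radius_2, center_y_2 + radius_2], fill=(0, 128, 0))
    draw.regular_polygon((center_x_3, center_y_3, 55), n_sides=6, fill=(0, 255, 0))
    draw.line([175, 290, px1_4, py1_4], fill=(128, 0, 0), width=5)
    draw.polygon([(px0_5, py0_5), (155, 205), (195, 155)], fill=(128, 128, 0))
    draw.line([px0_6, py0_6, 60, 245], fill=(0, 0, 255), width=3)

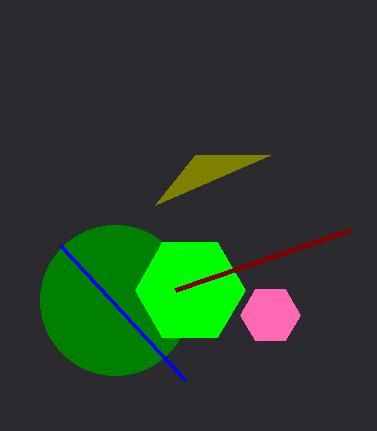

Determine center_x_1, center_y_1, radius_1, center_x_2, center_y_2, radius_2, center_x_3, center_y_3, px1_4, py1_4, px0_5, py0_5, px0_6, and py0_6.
center_x_1 = 270; center_y_1 = 315; radius_1 = 30; center_x_2 = 115; center_y_2 = 300; radius_2 = 75; center_x_3 = 190; center_y_3 = 290; px1_4 = 350; py1_4 = 230; px0_5 = 270; py0_5 = 155; px0_6 = 185; py0_6 = 380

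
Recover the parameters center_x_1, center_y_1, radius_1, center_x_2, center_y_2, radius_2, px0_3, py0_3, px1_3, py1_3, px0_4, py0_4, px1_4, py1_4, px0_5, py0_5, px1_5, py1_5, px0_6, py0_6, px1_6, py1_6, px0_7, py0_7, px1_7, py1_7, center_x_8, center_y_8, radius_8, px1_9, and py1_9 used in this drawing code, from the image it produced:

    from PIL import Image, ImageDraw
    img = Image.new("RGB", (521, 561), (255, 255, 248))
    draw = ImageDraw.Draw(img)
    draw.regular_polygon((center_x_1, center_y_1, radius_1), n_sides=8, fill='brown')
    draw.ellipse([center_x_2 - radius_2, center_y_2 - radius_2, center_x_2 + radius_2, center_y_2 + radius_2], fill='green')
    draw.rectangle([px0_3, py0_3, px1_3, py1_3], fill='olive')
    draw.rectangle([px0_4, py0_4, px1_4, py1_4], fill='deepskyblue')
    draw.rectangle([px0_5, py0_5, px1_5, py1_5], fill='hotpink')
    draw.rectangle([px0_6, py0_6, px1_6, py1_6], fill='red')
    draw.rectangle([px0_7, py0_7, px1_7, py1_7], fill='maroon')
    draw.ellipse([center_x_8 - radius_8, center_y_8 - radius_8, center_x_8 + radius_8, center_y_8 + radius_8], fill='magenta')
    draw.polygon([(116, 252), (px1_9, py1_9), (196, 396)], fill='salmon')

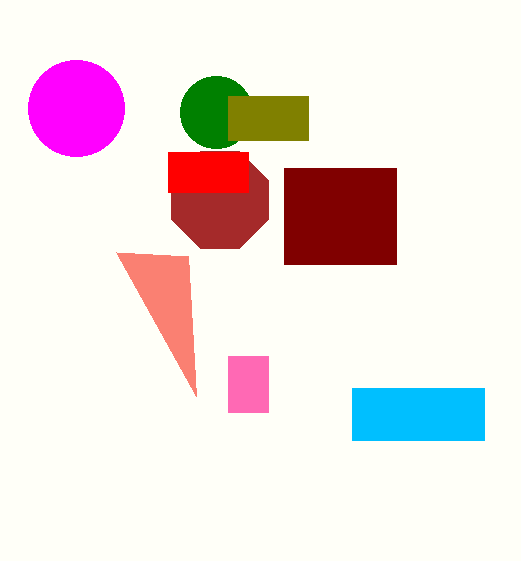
center_x_1 = 220, center_y_1 = 200, radius_1 = 52, center_x_2 = 216, center_y_2 = 112, radius_2 = 36, px0_3 = 228, py0_3 = 96, px1_3 = 308, py1_3 = 140, px0_4 = 352, py0_4 = 388, px1_4 = 484, py1_4 = 440, px0_5 = 228, py0_5 = 356, px1_5 = 268, py1_5 = 412, px0_6 = 168, py0_6 = 152, px1_6 = 248, py1_6 = 192, px0_7 = 284, py0_7 = 168, px1_7 = 396, py1_7 = 264, center_x_8 = 76, center_y_8 = 108, radius_8 = 48, px1_9 = 188, py1_9 = 256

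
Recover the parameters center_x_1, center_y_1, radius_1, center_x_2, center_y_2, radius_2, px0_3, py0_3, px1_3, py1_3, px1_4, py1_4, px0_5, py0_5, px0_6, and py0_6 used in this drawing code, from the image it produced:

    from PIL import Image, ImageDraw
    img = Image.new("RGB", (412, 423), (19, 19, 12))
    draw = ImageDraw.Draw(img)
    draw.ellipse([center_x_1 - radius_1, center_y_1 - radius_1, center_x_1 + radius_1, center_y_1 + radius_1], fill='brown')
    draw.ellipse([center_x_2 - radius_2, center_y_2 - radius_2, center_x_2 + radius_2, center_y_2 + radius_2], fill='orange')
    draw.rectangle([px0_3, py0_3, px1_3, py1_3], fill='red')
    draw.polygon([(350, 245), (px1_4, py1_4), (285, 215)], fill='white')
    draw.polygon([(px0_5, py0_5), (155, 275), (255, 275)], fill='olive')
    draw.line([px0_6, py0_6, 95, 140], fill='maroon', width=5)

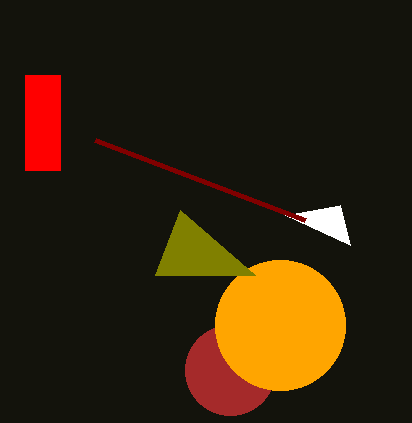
center_x_1 = 230; center_y_1 = 370; radius_1 = 45; center_x_2 = 280; center_y_2 = 325; radius_2 = 65; px0_3 = 25; py0_3 = 75; px1_3 = 60; py1_3 = 170; px1_4 = 340; py1_4 = 205; px0_5 = 180; py0_5 = 210; px0_6 = 305; py0_6 = 220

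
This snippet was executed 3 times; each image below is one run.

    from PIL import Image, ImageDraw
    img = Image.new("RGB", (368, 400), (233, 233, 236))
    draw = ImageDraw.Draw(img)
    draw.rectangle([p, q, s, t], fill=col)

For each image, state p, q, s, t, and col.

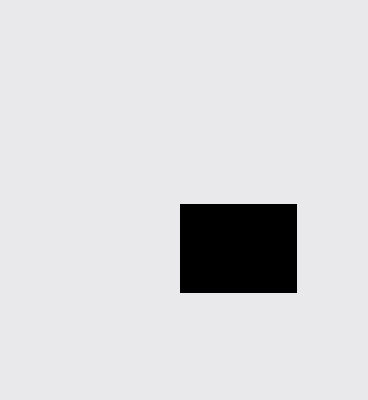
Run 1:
p = 180, q = 204, s = 296, t = 292, col = 'black'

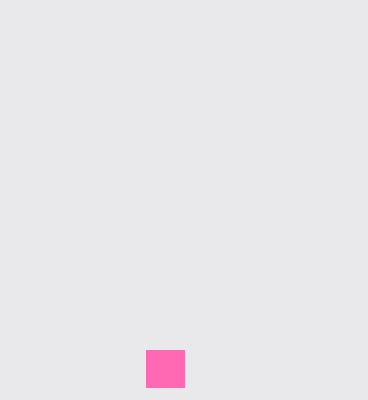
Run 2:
p = 146, q = 350, s = 184, t = 387, col = 'hotpink'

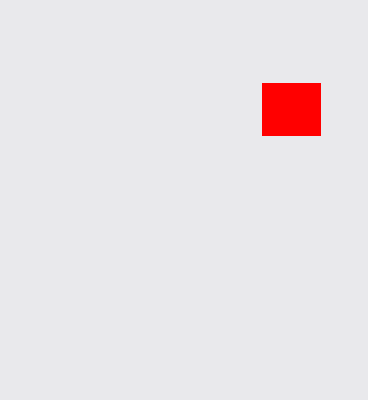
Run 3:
p = 262
q = 83
s = 320
t = 135
col = 'red'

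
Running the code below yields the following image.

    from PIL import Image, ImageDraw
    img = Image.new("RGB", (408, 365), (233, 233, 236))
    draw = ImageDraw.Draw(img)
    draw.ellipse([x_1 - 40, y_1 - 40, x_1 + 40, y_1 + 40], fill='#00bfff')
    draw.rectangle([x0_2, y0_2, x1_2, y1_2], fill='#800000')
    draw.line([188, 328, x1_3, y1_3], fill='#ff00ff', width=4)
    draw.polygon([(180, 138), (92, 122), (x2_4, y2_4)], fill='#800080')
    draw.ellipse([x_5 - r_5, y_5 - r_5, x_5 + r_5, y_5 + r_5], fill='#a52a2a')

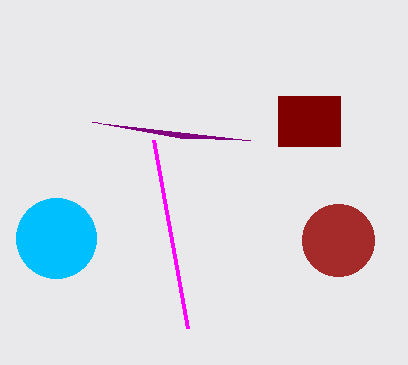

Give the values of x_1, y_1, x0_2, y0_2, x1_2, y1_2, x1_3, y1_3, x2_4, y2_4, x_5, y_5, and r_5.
x_1 = 56
y_1 = 238
x0_2 = 278
y0_2 = 96
x1_2 = 340
y1_2 = 146
x1_3 = 154
y1_3 = 140
x2_4 = 250
y2_4 = 140
x_5 = 338
y_5 = 240
r_5 = 36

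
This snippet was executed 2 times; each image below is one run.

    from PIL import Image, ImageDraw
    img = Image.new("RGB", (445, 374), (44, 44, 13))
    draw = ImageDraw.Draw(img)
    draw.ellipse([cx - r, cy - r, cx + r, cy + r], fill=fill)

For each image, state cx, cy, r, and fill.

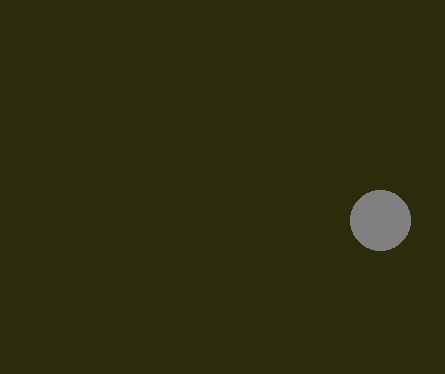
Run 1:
cx = 380
cy = 220
r = 30
fill = 'gray'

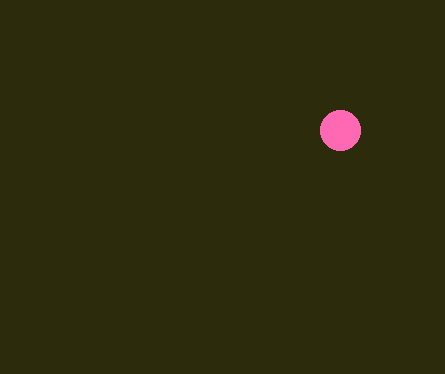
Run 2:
cx = 340; cy = 130; r = 20; fill = 'hotpink'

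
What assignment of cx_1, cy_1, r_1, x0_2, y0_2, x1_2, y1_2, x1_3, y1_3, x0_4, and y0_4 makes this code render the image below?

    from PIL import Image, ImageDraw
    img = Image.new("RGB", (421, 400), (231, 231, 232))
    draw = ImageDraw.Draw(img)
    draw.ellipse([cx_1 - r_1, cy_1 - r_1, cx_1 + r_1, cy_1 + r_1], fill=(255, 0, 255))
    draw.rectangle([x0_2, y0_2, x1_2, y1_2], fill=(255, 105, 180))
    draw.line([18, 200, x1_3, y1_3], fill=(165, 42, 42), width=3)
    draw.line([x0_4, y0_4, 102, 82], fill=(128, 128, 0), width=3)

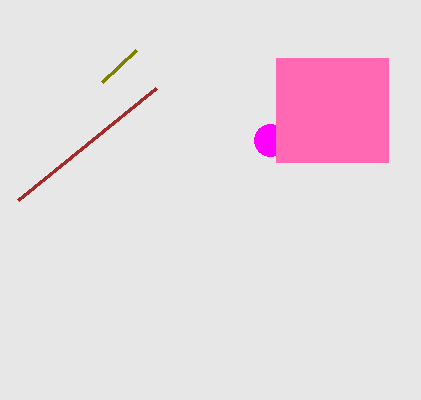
cx_1 = 270; cy_1 = 140; r_1 = 16; x0_2 = 276; y0_2 = 58; x1_2 = 388; y1_2 = 162; x1_3 = 156; y1_3 = 88; x0_4 = 136; y0_4 = 50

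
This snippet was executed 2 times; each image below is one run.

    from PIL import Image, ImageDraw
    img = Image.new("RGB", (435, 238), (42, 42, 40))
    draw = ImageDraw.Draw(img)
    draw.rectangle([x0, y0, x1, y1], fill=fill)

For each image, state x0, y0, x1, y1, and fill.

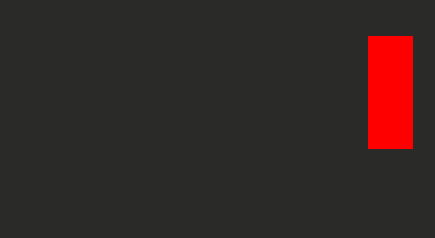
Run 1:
x0 = 368; y0 = 36; x1 = 412; y1 = 148; fill = 'red'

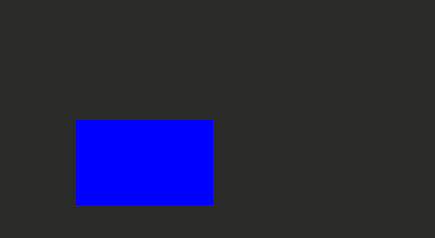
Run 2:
x0 = 76; y0 = 120; x1 = 212; y1 = 204; fill = 'blue'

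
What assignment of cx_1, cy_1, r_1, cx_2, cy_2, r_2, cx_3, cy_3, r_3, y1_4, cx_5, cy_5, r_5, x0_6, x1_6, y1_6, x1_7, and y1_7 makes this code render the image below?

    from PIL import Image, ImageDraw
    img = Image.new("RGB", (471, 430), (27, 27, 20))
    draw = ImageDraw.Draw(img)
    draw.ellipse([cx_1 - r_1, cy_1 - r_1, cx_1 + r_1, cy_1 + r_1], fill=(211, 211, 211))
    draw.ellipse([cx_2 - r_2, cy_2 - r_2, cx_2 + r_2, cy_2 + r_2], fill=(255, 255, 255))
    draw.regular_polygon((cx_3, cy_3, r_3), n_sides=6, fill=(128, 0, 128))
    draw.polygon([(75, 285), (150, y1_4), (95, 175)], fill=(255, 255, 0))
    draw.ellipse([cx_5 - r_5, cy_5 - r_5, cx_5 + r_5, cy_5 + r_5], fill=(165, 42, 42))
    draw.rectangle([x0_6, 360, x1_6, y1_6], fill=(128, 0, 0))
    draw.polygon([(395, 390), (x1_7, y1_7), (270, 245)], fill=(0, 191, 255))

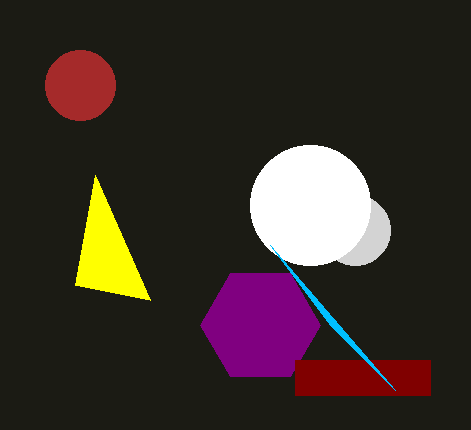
cx_1 = 355; cy_1 = 230; r_1 = 35; cx_2 = 310; cy_2 = 205; r_2 = 60; cx_3 = 260; cy_3 = 325; r_3 = 60; y1_4 = 300; cx_5 = 80; cy_5 = 85; r_5 = 35; x0_6 = 295; x1_6 = 430; y1_6 = 395; x1_7 = 330; y1_7 = 325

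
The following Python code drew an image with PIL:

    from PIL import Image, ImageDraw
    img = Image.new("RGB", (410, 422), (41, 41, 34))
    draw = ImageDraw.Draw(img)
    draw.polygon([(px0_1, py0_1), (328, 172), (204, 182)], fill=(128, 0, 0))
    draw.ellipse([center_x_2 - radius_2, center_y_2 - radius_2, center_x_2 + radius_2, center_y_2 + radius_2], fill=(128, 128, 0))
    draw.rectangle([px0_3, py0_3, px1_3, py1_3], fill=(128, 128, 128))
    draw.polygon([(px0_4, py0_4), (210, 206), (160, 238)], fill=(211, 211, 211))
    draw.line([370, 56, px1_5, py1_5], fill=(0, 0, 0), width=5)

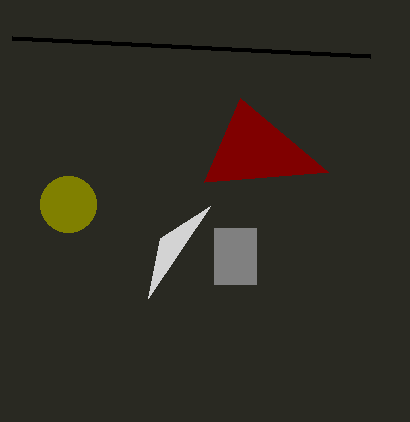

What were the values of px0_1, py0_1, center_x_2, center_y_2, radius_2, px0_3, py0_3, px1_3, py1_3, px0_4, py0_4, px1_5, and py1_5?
px0_1 = 240
py0_1 = 98
center_x_2 = 68
center_y_2 = 204
radius_2 = 28
px0_3 = 214
py0_3 = 228
px1_3 = 256
py1_3 = 284
px0_4 = 148
py0_4 = 298
px1_5 = 12
py1_5 = 38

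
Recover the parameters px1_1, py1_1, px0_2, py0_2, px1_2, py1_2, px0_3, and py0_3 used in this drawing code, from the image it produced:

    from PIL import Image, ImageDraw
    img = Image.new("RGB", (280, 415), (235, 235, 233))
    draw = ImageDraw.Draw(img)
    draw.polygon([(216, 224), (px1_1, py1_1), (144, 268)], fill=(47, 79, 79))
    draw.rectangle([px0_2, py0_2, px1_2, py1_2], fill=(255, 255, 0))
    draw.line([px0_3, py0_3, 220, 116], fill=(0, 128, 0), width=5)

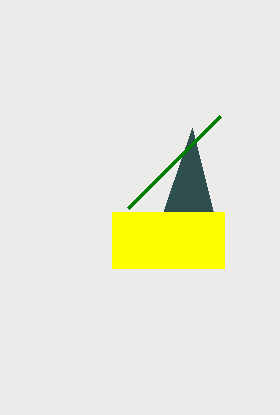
px1_1 = 192, py1_1 = 128, px0_2 = 112, py0_2 = 212, px1_2 = 224, py1_2 = 268, px0_3 = 128, py0_3 = 208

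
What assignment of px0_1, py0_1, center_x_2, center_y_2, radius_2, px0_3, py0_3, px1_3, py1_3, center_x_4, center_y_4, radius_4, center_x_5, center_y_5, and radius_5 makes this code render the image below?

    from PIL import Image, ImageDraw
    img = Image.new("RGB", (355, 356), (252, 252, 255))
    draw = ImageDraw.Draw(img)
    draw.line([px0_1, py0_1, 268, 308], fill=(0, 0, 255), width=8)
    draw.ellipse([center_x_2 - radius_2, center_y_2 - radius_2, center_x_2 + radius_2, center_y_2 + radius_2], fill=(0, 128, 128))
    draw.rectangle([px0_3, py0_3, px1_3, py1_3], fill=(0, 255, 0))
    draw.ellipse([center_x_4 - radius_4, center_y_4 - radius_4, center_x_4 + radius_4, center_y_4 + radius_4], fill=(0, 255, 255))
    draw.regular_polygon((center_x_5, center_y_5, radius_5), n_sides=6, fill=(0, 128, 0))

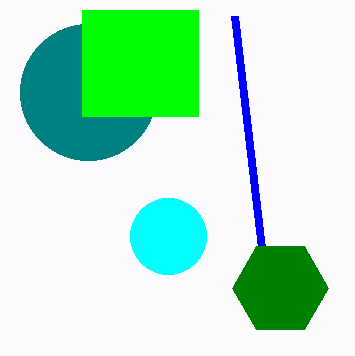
px0_1 = 234; py0_1 = 16; center_x_2 = 88; center_y_2 = 92; radius_2 = 68; px0_3 = 82; py0_3 = 10; px1_3 = 198; py1_3 = 116; center_x_4 = 168; center_y_4 = 236; radius_4 = 38; center_x_5 = 280; center_y_5 = 288; radius_5 = 48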